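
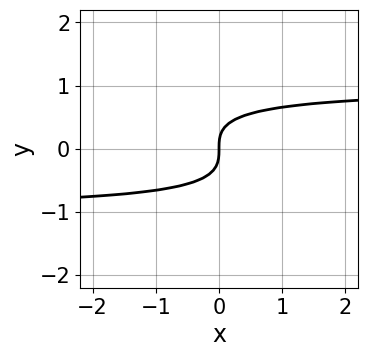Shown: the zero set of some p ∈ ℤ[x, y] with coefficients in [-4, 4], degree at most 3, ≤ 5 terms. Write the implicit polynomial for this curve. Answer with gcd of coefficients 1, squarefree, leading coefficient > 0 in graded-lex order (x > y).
x*y^2 + 2*y^3 - x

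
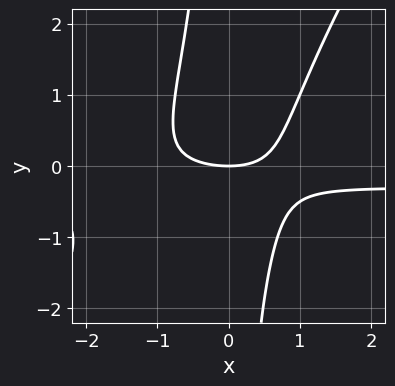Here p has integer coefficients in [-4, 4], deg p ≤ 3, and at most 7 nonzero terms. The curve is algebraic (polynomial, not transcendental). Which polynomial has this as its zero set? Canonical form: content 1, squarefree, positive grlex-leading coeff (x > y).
3*x^2*y - 2*x*y^2 + x^2 + x*y - 3*y

1. deg p = 3. No degree-2 curve has this shape.
2. Reading off the gridlines: it crosses the x-axis at the gridline x = 0; it crosses the y-axis at the gridline y = 0.
3. Fitting integer coefficients to these (and the overall shape) gives p.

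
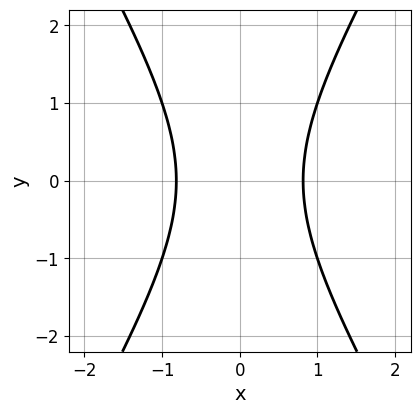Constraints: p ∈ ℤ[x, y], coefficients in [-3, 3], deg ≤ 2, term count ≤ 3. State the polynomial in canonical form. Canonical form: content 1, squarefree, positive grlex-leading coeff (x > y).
3*x^2 - y^2 - 2

deg p = 2. A generic line meets the curve in up to 2 points.
Symmetries: the x ↦ −x reflection is a symmetry, so x appears only in even powers; mirror symmetry y ↦ −y ⇒ only even powers of y.
From the axis intercepts and sections: no y-intercept at any integer in the box.
Assembling these constraints gives the stated polynomial.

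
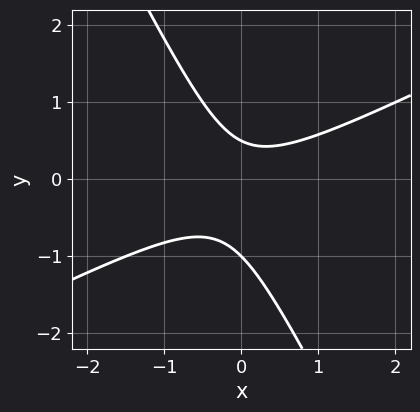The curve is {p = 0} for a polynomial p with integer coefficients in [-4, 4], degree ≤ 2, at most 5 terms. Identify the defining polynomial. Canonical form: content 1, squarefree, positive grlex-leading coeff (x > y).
2*x^2 - 3*x*y - 2*y^2 - y + 1

First, degree: no degree-1 curve has this shape, so deg p = 2.
Then, reading off the gridlines: no x-intercept at any integer in the box; one y-axis crossing is at y = -1.
Finally, fitting integer coefficients to these (and the overall shape) gives p.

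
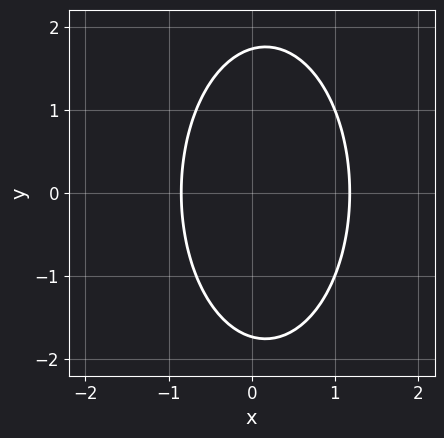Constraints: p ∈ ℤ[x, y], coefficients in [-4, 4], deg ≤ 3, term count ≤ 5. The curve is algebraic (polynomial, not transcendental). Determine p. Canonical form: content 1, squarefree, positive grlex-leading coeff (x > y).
First, the degree is 2 — a generic line meets the curve in up to 2 points.
Then, symmetries: the y ↦ −y reflection is a symmetry, so y appears only in even powers.
Finally, solving for integer coefficients yields p as stated.

3*x^2 + y^2 - x - 3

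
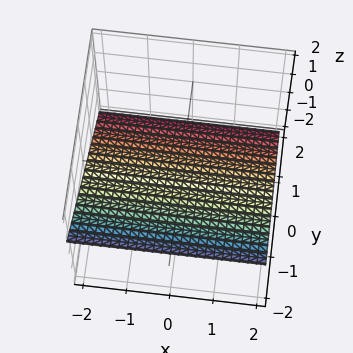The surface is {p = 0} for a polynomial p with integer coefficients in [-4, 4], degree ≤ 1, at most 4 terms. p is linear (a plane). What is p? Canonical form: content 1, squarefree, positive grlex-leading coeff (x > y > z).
First, the degree is 1 — the surface is flat (a plane).
Next, against the integer gridlines: no x-intercept at any integer in the box; it meets the y-axis at y = -1 (among the integer gridlines).
Finally, together with the visible shape, these determine p as stated.

2*y + 3*z + 2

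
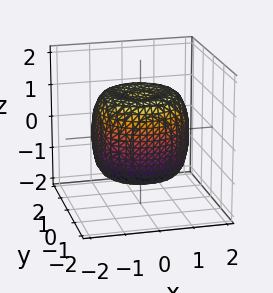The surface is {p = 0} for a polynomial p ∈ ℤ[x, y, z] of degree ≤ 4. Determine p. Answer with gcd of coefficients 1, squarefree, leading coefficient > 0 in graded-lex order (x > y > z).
Degree: the shape is more complex than any degree-3 surface, so deg p = 4.
Symmetries: the surface is invariant under rotation about z: p = q(x² + y², z).
Checking where it meets the axes: a circular section at z = -1 has radius between 1 and 2; the z-axis gridline crossings are at z ∈ {-1, 1}.
Together with the visible shape, these determine p as stated.

2*x^4 + 4*x^2*y^2 + 2*y^4 - 3*x^2 - 3*y^2 + 2*z^2 - 2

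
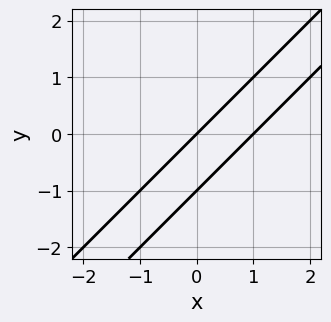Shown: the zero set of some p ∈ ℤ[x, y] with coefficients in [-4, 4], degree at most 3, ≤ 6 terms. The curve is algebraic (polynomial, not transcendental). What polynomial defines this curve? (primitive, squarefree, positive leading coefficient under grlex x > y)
(a) deg p = 2.
(b) Observable constraints: the y-axis gridline crossings are at y ∈ {-1, 0}; the x-axis gridline crossings are at x ∈ {0, 1}.
(c) Together with the visible shape, these determine p as stated.

x^2 - 2*x*y + y^2 - x + y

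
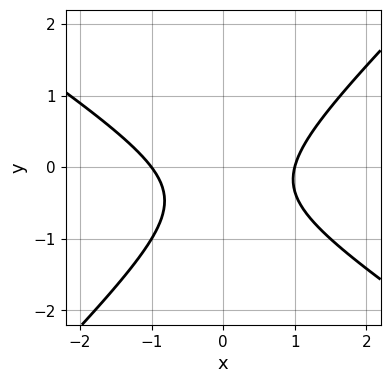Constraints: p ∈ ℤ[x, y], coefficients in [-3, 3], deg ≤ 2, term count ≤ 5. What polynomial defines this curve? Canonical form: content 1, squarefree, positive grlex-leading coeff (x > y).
2*x^2 + x*y - 3*y^2 - 2*y - 2

1. deg p = 2. A generic line meets the curve in up to 2 points.
2. Observable constraints: no y-intercept at any integer in the box; among the integer gridlines, it crosses the x-axis at x ∈ {-1, 1}.
3. Together with the visible shape, these determine p as stated.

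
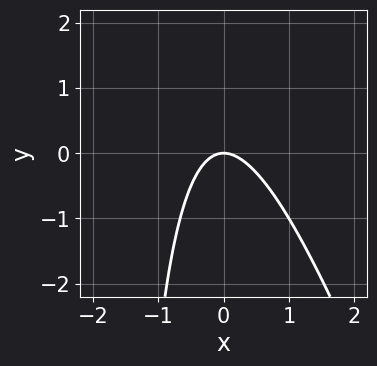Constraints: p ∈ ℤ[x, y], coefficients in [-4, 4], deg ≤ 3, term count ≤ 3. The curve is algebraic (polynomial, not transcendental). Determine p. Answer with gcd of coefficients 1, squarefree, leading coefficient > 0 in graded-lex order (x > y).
First, degree: a generic line meets the curve in up to 2 points, so deg p = 2.
Next, checking where it meets the axes: it meets the y-axis at y = 0 (among the integer gridlines); it crosses the x-axis at the gridline x = 0.
Finally, fitting integer coefficients to these (and the overall shape) gives p.

3*x^2 + x*y + 2*y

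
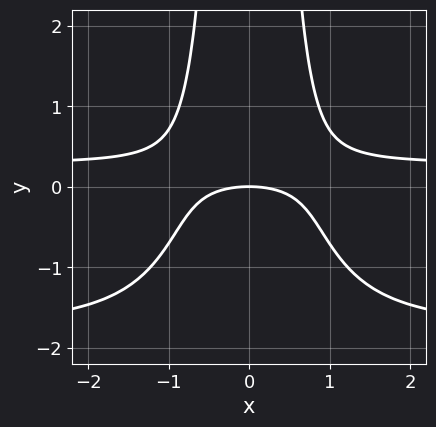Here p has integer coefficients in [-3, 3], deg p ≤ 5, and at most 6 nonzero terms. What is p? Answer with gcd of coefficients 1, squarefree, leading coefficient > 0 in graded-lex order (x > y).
2*x^2*y^2 + 3*x^2*y - x^2 - 3*y

The degree is 4 — a generic line meets the curve in up to 4 points.
Symmetries: the x ↦ −x reflection is a symmetry, so x appears only in even powers.
Reading off the gridlines: it meets the x-axis at x = 0 (among the integer gridlines); one y-axis crossing is at y = 0.
Fitting integer coefficients to these (and the overall shape) gives p.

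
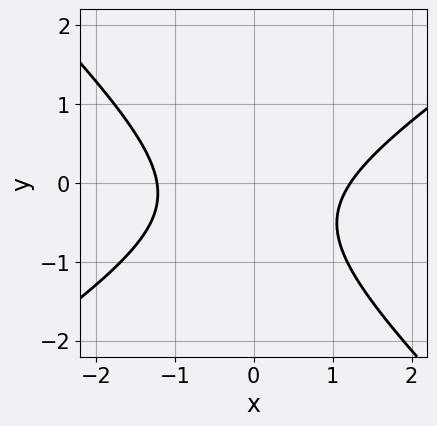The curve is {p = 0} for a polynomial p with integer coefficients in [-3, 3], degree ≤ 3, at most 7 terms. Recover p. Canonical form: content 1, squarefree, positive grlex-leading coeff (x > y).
First, degree: the shape is more complex than any degree-1 curve, so deg p = 2.
Next, reading off the gridlines: it misses every integer gridline on the y-axis.
Finally, fitting integer coefficients to these (and the overall shape) gives p.

2*x^2 - x*y - 3*y^2 - 2*y - 3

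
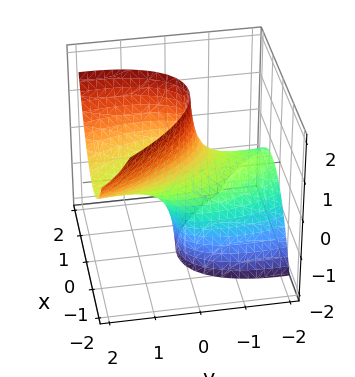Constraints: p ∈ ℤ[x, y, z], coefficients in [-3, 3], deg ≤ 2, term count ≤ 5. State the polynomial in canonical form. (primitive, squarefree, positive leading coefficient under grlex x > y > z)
3*x^2 + 2*x*y + y^2 - 3*y*z - 1

(a) deg p = 2. A generic line meets the surface in up to 2 points.
(b) Checking where it meets the axes: the surface avoids every integer z-axis point in the box; among the integer gridlines, it crosses the y-axis at y ∈ {-1, 1}.
(c) Matching integer coefficients to the picture gives p.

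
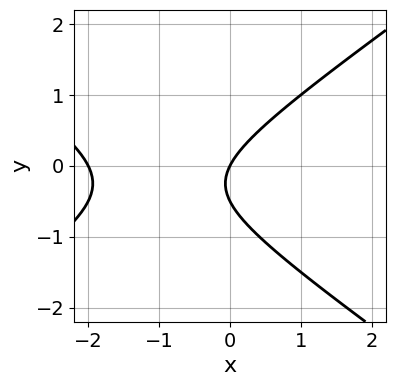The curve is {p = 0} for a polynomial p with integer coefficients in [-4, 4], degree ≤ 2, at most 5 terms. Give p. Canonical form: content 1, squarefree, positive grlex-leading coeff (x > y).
x^2 - 2*y^2 + 2*x - y

deg p = 2. A generic line meets the curve in up to 2 points.
Observable constraints: the x-axis gridline crossings are at x ∈ {-2, 0}; it crosses the y-axis at the gridline y = 0.
These observations pin down the coefficients.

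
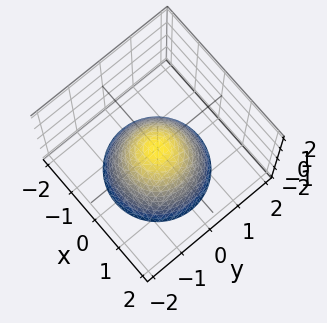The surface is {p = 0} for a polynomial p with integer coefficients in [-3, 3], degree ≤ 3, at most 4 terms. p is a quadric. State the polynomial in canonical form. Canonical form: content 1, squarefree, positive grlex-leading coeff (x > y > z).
(a) Degree: a paraboloid; a quadric, so deg p = 2.
(b) By symmetry, the surface is invariant under rotation about z: p = q(x² + y², z).
(c) From the visible intercepts: it meets the x-axis at x = 0 (among the integer gridlines); it crosses the y-axis at the gridline y = 0; a circular section at z = -1 has radius exactly 1; it meets the z-axis at z = 0 (among the integer gridlines).
(d) Fitting integer coefficients to these (and the overall shape) gives p.

x^2 + y^2 + z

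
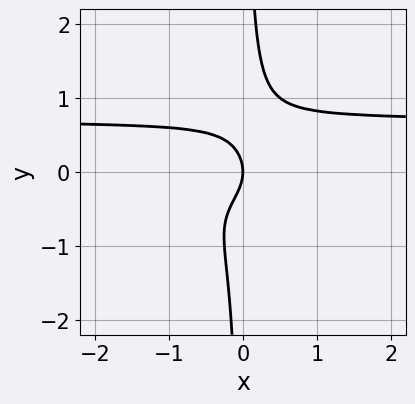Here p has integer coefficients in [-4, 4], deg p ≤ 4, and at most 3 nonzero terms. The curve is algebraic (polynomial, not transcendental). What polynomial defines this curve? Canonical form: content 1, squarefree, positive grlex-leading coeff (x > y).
3*x*y^3 - y^2 - x

Degree: the shape is more complex than any degree-3 curve, so deg p = 4.
From the axis intercepts and sections: it meets the x-axis at x = 0 (among the integer gridlines); it meets the y-axis at y = 0 (among the integer gridlines).
Matching integer coefficients to the picture gives p.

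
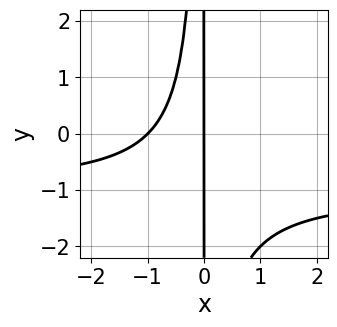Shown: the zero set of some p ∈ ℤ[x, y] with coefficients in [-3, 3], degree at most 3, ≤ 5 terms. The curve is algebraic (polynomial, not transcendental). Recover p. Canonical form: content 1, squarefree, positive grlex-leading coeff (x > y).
Degree: a generic line meets the curve in up to 3 points, so deg p = 3.
Against the integer gridlines: every point of the y-axis in the box is on the curve; among the integer gridlines, it crosses the x-axis at x ∈ {-1, 0}.
Matching integer coefficients to the picture gives p.

x^2*y + x^2 + x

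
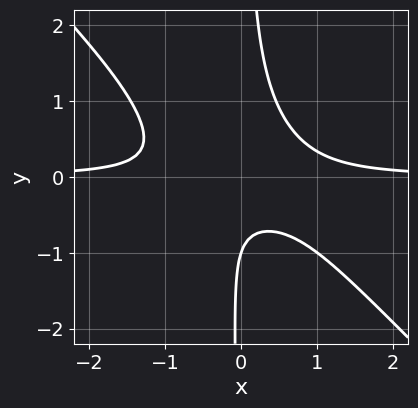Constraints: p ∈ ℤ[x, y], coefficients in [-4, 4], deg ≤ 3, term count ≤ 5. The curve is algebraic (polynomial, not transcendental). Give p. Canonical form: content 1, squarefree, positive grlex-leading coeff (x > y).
The degree is 3 — a generic line meets the curve in up to 3 points.
From the visible intercepts: the curve avoids every integer x-axis point in the box; it crosses the y-axis at the gridline y = -1.
The integer polynomial consistent with all of this is the stated p.

3*x^2*y + 3*x*y^2 - y - 1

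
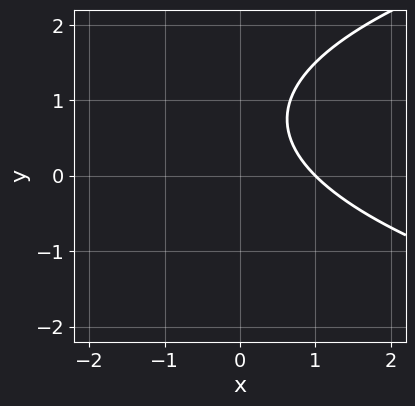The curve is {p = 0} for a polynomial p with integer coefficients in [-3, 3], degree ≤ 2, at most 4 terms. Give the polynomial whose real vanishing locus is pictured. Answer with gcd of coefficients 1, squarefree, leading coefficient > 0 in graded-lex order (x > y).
2*y^2 - 3*x - 3*y + 3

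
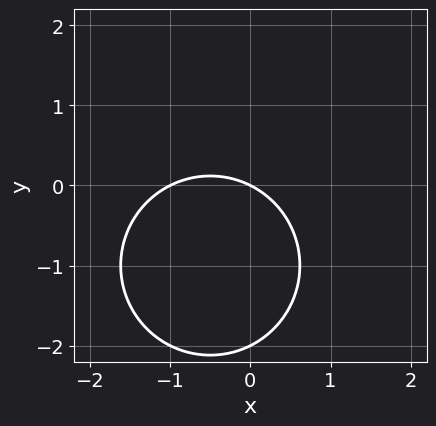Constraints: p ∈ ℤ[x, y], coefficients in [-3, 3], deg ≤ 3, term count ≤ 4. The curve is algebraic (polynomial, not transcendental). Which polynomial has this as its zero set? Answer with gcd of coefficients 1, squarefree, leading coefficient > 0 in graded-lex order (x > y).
x^2 + y^2 + x + 2*y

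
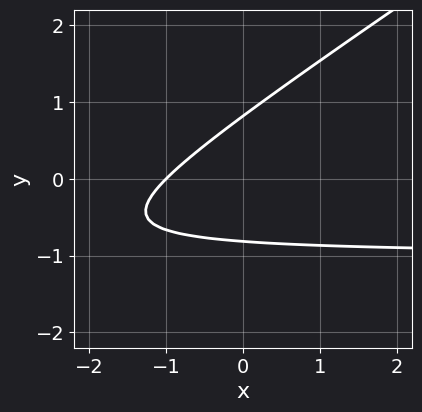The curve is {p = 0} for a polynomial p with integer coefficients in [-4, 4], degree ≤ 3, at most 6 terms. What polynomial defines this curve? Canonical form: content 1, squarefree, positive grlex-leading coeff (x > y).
2*x*y - 3*y^2 + 2*x + 2

First, degree: a generic line meets the curve in up to 2 points, so deg p = 2.
Next, against the integer gridlines: it crosses the x-axis at the gridline x = -1.
Finally, fitting integer coefficients to these (and the overall shape) gives p.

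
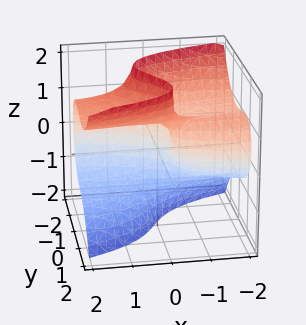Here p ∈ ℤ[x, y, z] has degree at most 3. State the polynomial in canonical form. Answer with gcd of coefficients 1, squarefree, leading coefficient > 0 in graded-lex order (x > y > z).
deg p = 3.
From the visible intercepts: it misses every integer gridline on the z-axis.
Fitting integer coefficients to these (and the overall shape) gives p.

3*x*z^2 - 3*y^3 + 3*y*z - 3*x - 1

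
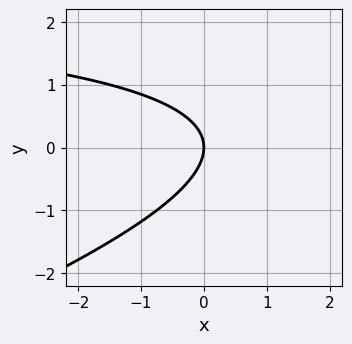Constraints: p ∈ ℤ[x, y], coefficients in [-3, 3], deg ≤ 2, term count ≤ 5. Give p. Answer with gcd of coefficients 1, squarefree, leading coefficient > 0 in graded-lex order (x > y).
x*y - 3*y^2 - 3*x

1. deg p = 2. The shape is more complex than any degree-1 curve.
2. Reading off the gridlines: it crosses the x-axis at the gridline x = 0; it crosses the y-axis at the gridline y = 0.
3. Together with the visible shape, these determine p as stated.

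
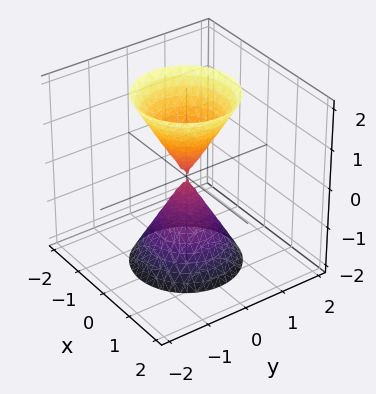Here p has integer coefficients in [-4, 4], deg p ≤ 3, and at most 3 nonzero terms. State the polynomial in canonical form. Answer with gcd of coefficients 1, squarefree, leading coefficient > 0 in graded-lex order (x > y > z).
3*x^2 + 3*y^2 - z^2

The picture has 2 separate pieces. Treating them together as one polynomial.
deg p = 2. Two nappes meeting at a single point; a quadric.
Symmetry: the z-axis is an axis of rotation, so x and y enter only as x² + y²; the z ↦ −z reflection is a symmetry, so z appears only in even powers.
Against the integer gridlines: it meets the x-axis at x = 0 (among the integer gridlines); a circular section at z = 1 has radius between 0 and 1; it meets the z-axis at z = 0 (among the integer gridlines).
Fitting integer coefficients to these (and the overall shape) gives p.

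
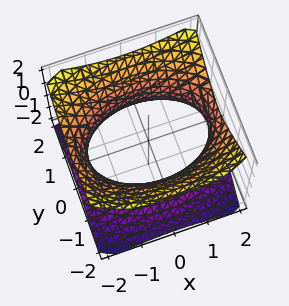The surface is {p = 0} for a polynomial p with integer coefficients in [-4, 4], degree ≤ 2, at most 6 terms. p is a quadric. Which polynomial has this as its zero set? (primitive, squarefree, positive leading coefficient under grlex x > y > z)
First, the degree is 2 — one connected sheet with a waist; a quadric.
Then, symmetries: mirror symmetry x ↦ −x ⇒ only even powers of x; the z ↦ −z reflection is a symmetry, so z appears only in even powers; mirror symmetry y ↦ −y ⇒ only even powers of y.
Next, reading off the gridlines: the surface avoids every integer z-axis point in the box.
Finally, solving for integer coefficients yields p as stated.

x^2 + 2*y^2 - 2*z^2 - 3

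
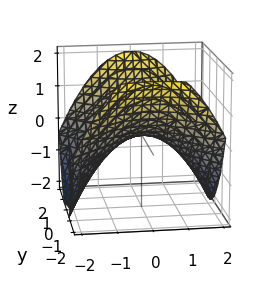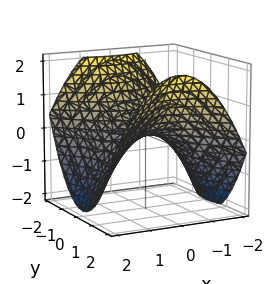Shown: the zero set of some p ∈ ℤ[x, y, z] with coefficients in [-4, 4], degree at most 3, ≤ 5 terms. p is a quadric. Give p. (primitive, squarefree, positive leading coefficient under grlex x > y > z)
x^2 - y^2 + 2*z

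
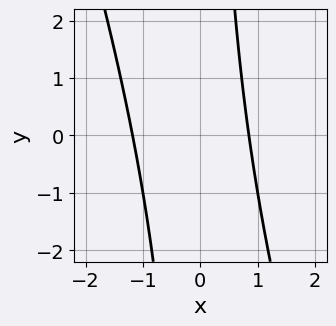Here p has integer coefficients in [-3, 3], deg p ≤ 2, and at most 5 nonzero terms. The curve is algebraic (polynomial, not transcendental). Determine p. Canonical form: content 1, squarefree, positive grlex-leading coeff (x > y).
3*x^2 + x*y + x - 3

The degree is 2 — the shape is more complex than any degree-1 curve.
From the axis intercepts and sections: it misses every integer gridline on the y-axis.
Assembling these constraints gives the stated polynomial.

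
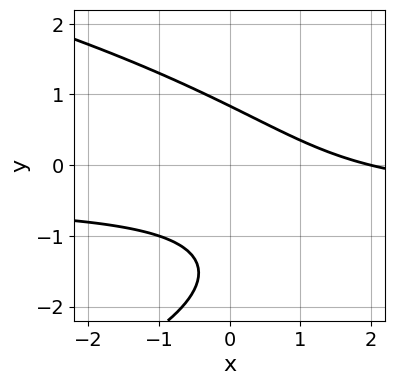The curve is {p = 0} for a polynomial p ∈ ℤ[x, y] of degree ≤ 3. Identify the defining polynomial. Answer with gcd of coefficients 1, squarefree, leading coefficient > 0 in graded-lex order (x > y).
y^3 + 2*x*y + 2*y^2 + x - 2

1. Degree: the shape is more complex than any degree-2 curve, so deg p = 3.
2. Checking where it meets the axes: one x-axis crossing is at x = 2.
3. Solving for integer coefficients yields p as stated.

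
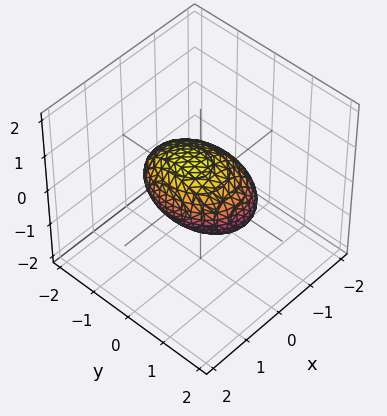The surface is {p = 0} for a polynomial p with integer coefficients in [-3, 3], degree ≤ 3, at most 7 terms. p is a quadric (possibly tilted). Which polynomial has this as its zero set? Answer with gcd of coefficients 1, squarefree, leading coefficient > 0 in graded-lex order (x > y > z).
3*x^2 - 2*x*z + 2*y^2 + 3*z^2 - 3

Degree: no degree-1 surface has this shape, so deg p = 2.
Checking where it meets the axes: the x-axis gridline crossings are at x ∈ {-1, 1}; the z-axis gridline crossings are at z ∈ {-1, 1}.
Assembling these constraints gives the stated polynomial.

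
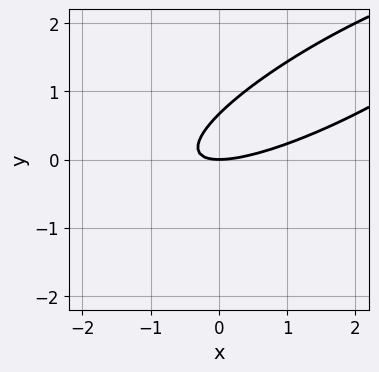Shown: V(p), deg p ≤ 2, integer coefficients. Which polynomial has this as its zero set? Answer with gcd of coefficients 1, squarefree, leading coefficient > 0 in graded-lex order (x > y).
(a) Degree: the shape is more complex than any degree-1 curve, so deg p = 2.
(b) Observable constraints: one y-axis crossing is at y = 0; one x-axis crossing is at x = 0.
(c) Assembling these constraints gives the stated polynomial.

x^2 - 3*x*y + 3*y^2 - 2*y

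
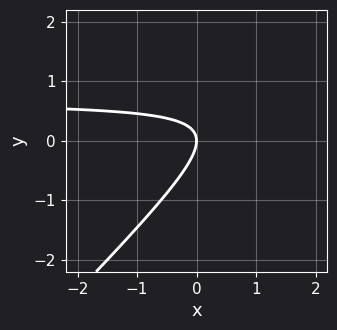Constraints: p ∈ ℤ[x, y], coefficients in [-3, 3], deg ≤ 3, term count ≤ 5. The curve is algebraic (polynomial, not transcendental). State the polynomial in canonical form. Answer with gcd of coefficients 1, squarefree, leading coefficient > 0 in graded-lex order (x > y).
3*x*y - 3*y^2 - 2*x

First, the degree is 2 — no degree-1 curve has this shape.
Then, observable constraints: it meets the y-axis at y = 0 (among the integer gridlines); it meets the x-axis at x = 0 (among the integer gridlines).
Finally, these observations pin down the coefficients.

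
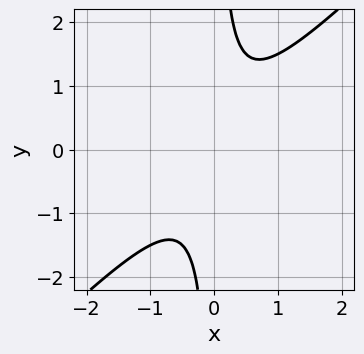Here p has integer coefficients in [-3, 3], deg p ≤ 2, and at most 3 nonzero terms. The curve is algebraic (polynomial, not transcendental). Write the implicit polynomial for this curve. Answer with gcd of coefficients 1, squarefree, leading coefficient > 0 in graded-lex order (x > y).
2*x^2 - 2*x*y + 1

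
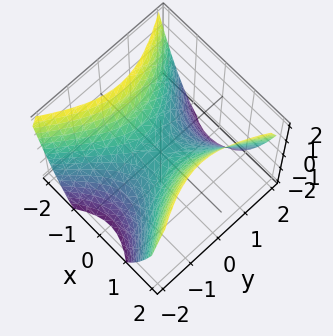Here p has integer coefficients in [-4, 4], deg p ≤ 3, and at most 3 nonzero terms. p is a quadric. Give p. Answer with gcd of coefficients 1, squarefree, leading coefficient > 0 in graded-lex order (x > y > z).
3*x^2 - 2*y^2 - 3*z

The degree is 2 — a saddle surface; a quadric.
Symmetries: mirror symmetry y ↦ −y ⇒ only even powers of y; mirror symmetry x ↦ −x ⇒ only even powers of x.
Observable constraints: it crosses the x-axis at the gridline x = 0; one y-axis crossing is at y = 0; it crosses the z-axis at the gridline z = 0.
The integer polynomial consistent with all of this is the stated p.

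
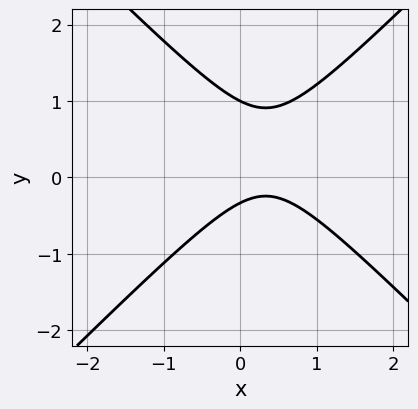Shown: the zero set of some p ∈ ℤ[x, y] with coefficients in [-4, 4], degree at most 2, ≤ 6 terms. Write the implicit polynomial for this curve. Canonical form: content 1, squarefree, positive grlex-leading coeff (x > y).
3*x^2 - 3*y^2 - 2*x + 2*y + 1

(a) The degree is 2 — no degree-1 curve has this shape.
(b) Observable constraints: it meets the y-axis at y = 1 (among the integer gridlines); the curve avoids every integer x-axis point in the box.
(c) Fitting integer coefficients to these (and the overall shape) gives p.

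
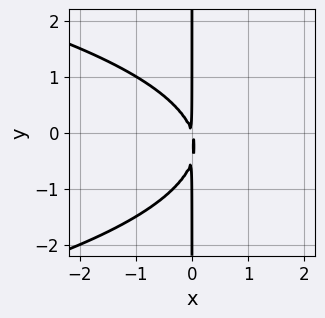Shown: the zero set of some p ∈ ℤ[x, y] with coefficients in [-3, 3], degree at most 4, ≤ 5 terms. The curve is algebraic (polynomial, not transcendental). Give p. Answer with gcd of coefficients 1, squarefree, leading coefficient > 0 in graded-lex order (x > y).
1. The degree is 3 — the shape is more complex than any degree-2 curve.
2. Observable constraints: the visible y-axis segment lies entirely on the curve.
3. Matching integer coefficients to the picture gives p.

2*x*y^2 + 3*x^2 + x*y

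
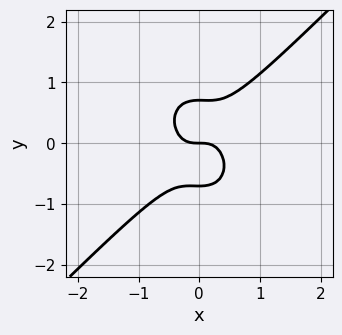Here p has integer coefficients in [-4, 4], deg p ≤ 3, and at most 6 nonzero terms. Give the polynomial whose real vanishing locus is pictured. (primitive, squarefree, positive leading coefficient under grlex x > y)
(a) The degree is 3 — a generic line meets the curve in up to 3 points.
(b) Observable constraints: one x-axis crossing is at x = 0; it crosses the y-axis at the gridline y = 0.
(c) Together with the visible shape, these determine p as stated.

3*x^3 - x^2*y - 2*y^3 + y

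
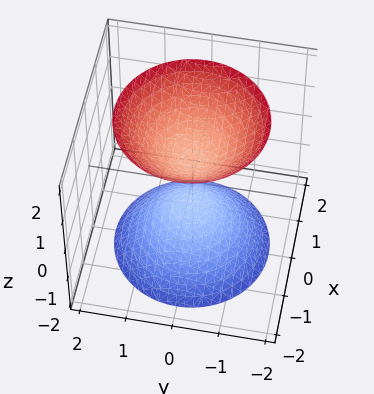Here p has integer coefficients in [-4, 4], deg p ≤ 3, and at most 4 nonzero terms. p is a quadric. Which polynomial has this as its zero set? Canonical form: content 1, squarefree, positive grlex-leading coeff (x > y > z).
1. The picture has 2 separate pieces. Treating them together as one polynomial.
2. deg p = 2. Two separate bowl-shaped sheets opening away from each other; a quadric.
3. Symmetries: every cross-section ⟂ z is a circle, so x, y appear only via x² + y²; it's symmetric under z → −z, forcing even powers of z.
4. From the axis intercepts and sections: the surface avoids every integer y-axis point in the box; no x-intercept at any integer in the box.
5. Matching integer coefficients to the picture gives p.

3*x^2 + 3*y^2 - 2*z^2 + 1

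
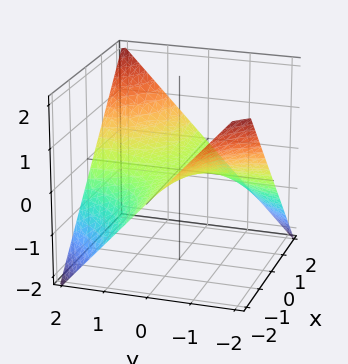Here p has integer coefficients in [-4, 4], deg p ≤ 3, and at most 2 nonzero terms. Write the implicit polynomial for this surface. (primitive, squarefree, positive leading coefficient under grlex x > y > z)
x*y - 2*z

(a) Degree: a saddle surface; a quadric, so deg p = 2.
(b) From the visible intercepts: the visible y-axis segment lies entirely on the surface; every point of the x-axis in the box is on the surface; one z-axis crossing is at z = 0.
(c) These observations pin down the coefficients.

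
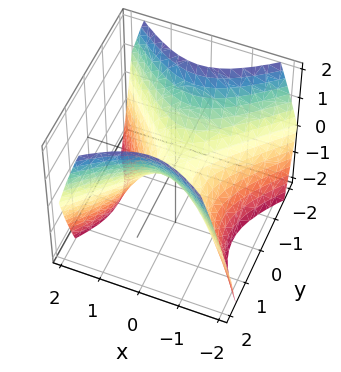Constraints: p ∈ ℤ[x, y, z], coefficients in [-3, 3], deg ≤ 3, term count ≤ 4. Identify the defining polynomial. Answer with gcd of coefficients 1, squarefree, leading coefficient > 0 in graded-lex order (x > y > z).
x^2 - y^2 + z

First, degree: a hyperbolic paraboloid; a quadric, so deg p = 2.
Then, symmetries: it's symmetric under x → −x, forcing even powers of x; it's symmetric under y → −y, forcing even powers of y.
Next, reading off the gridlines: one y-axis crossing is at y = 0; it meets the z-axis at z = 0 (among the integer gridlines).
Finally, putting this together gives p.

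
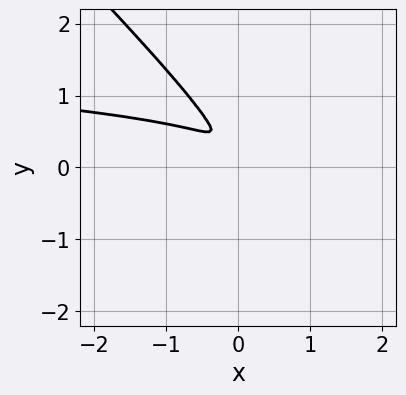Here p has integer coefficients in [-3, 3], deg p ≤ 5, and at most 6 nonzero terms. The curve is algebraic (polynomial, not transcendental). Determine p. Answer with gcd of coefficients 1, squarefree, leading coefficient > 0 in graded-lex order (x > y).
The degree is 4 — a generic line meets the curve in up to 4 points.
Putting this together gives p.

3*x*y^3 + 3*y^4 + 2*x*y^2 + x^2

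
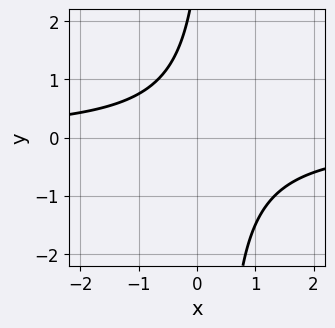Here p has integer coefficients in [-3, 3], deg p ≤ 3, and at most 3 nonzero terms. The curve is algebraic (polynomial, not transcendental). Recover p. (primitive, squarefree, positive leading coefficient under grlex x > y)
3*x*y - y + 3

The degree is 2 — no degree-1 curve has this shape.
Reading off the gridlines: no y-intercept at any integer in the box; it misses every integer gridline on the x-axis.
Assembling these constraints gives the stated polynomial.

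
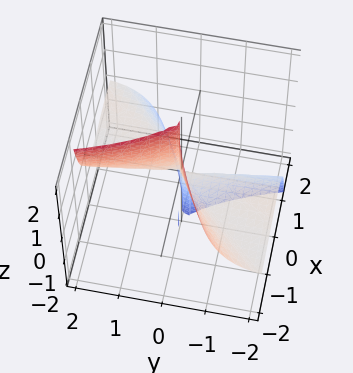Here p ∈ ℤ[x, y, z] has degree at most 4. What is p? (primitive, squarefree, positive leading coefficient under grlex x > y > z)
2*x^3 - 3*x^2*y + x*y^2 + 2*x*y*z + 3*y^2*z

First, deg p = 3. A generic line meets the surface in up to 3 points.
Then, observable constraints: the visible z-axis segment lies entirely on the surface; every point of the y-axis in the box is on the surface; one x-axis crossing is at x = 0.
Finally, together with the visible shape, these determine p as stated.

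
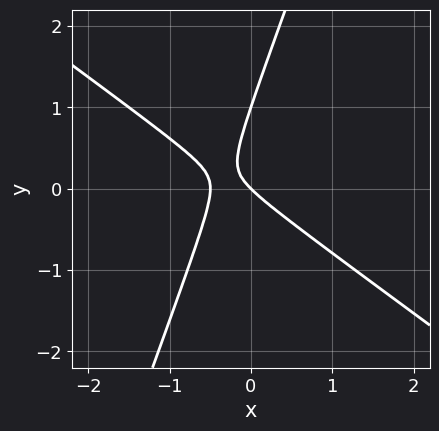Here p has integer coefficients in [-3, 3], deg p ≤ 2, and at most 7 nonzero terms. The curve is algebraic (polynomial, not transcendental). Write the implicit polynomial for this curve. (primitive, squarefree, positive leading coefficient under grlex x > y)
2*x^2 + 2*x*y - y^2 + x + y

1. The degree is 2 — the shape is more complex than any degree-1 curve.
2. From the visible intercepts: it meets the x-axis at x = 0 (among the integer gridlines); the y-axis gridline crossings are at y ∈ {0, 1}.
3. Matching integer coefficients to the picture gives p.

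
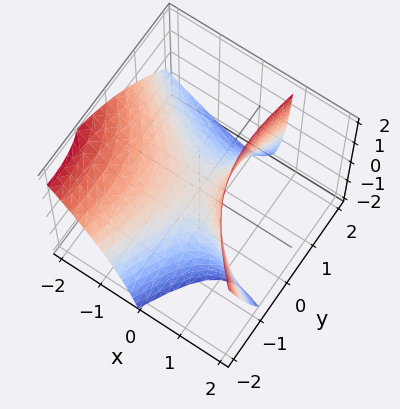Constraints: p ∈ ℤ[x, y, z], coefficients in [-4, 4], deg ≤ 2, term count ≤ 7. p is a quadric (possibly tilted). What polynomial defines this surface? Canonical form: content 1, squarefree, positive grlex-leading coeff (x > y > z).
1. deg p = 2.
2. Observable constraints: one y-axis crossing is at y = 0; it crosses the z-axis at the gridline z = 0; one x-axis crossing is at x = 0.
3. Matching integer coefficients to the picture gives p.

2*x^2 + 2*x*y + 2*x*z - y^2 - 2*z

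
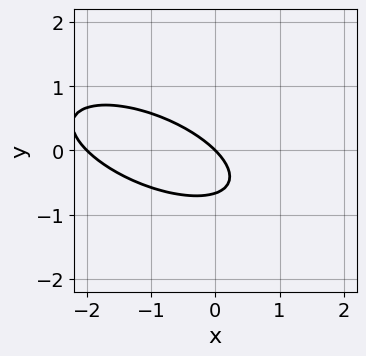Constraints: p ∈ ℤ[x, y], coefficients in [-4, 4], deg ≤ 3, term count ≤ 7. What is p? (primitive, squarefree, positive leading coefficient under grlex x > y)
x^2 + 2*x*y + 3*y^2 + 2*x + 2*y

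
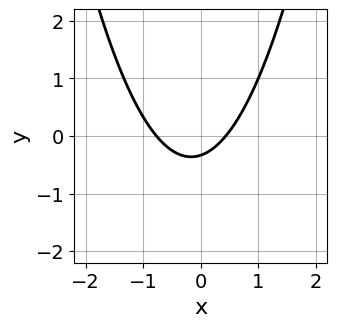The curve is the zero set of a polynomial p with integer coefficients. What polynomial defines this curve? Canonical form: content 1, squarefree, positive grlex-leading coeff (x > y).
(a) deg p = 2.
(b) Solving for integer coefficients yields p as stated.

3*x^2 + x - 3*y - 1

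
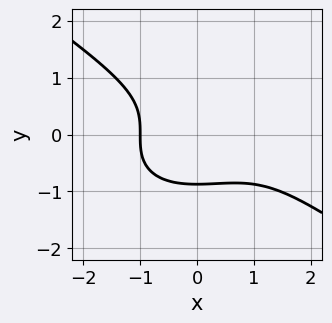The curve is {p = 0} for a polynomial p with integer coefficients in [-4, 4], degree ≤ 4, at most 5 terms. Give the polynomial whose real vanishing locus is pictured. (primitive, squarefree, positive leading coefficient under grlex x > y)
x^3 + 3*y^3 - x^2 + 2

deg p = 3. A generic line meets the curve in up to 3 points.
Checking where it meets the axes: it crosses the x-axis at the gridline x = -1.
Together with the visible shape, these determine p as stated.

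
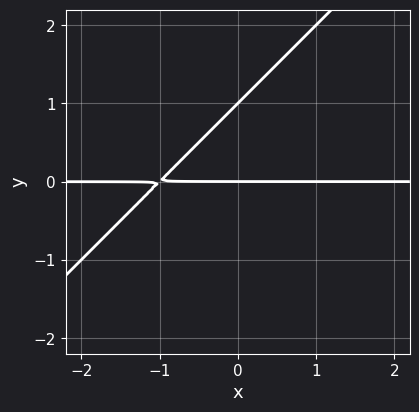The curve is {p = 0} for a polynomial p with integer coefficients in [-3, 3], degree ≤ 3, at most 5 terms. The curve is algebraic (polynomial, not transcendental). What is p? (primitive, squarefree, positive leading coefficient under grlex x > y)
1. The degree is 2 — no degree-1 curve has this shape.
2. From the axis intercepts and sections: the visible x-axis segment lies entirely on the curve; the y-axis gridline crossings are at y ∈ {0, 1}.
3. Solving for integer coefficients yields p as stated.

x*y - y^2 + y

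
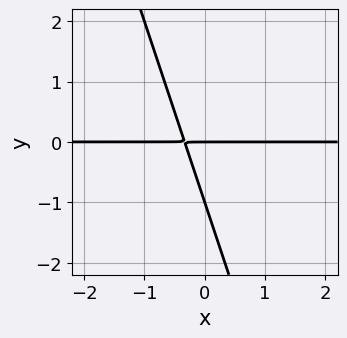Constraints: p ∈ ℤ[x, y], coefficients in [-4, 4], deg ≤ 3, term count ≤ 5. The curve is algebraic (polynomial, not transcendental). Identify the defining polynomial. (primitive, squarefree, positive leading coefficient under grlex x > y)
The degree is 2 — no degree-1 curve has this shape.
Checking where it meets the axes: every point of the x-axis in the box is on the curve; among the integer gridlines, it crosses the y-axis at y ∈ {-1, 0}.
These observations pin down the coefficients.

3*x*y + y^2 + y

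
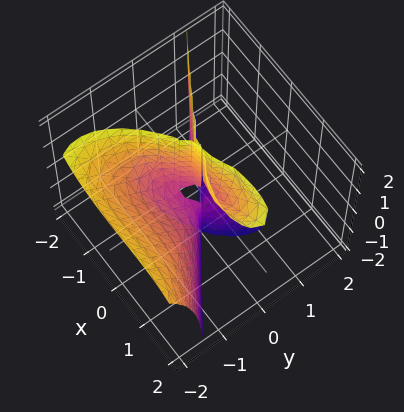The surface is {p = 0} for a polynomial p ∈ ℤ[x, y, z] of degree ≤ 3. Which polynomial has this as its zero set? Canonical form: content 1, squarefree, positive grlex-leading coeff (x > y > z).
x^3 - x^2*z + 3*y^3 + 3*y^2*z + 2*y^2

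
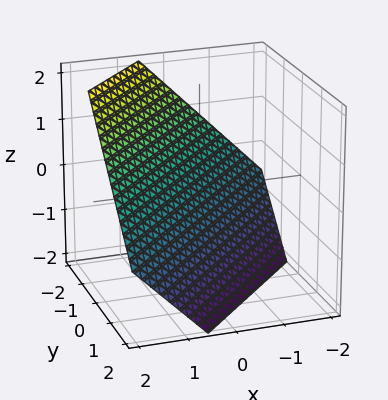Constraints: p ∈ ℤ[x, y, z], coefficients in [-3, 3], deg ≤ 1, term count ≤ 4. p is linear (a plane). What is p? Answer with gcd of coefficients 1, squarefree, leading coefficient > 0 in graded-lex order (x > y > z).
(a) deg p = 1. The surface is flat (a plane).
(b) Matching integer coefficients to the picture gives p.

3*x - 3*y - 3*z - 2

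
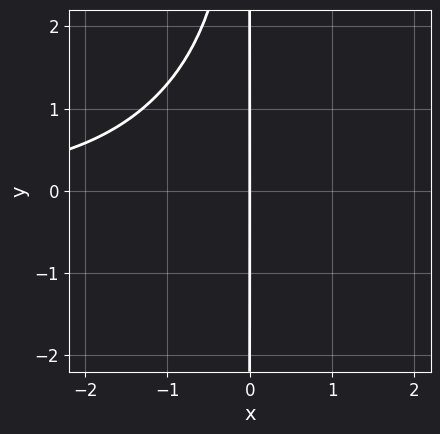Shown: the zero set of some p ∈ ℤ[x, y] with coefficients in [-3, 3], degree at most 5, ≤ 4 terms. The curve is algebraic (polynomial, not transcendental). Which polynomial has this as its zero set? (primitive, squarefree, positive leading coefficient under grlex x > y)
(a) deg p = 4. A generic line meets the curve in up to 4 points.
(b) Against the integer gridlines: the visible y-axis segment lies entirely on the curve; it crosses the x-axis at the gridline x = 0.
(c) These observations pin down the coefficients.

x^3*y - x^2*y^2 - 3*x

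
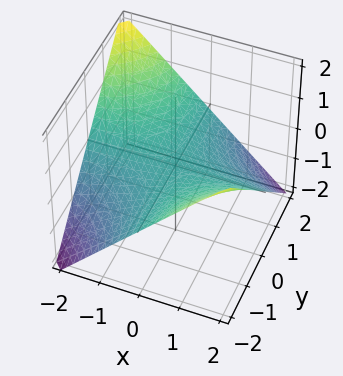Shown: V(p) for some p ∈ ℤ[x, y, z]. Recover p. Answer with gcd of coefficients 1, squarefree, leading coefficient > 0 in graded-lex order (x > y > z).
(a) The degree is 2 — a saddle surface; a quadric.
(b) From the visible intercepts: the visible x-axis segment lies entirely on the surface; one z-axis crossing is at z = 0; every point of the y-axis in the box is on the surface.
(c) These observations pin down the coefficients.

x*y + 2*z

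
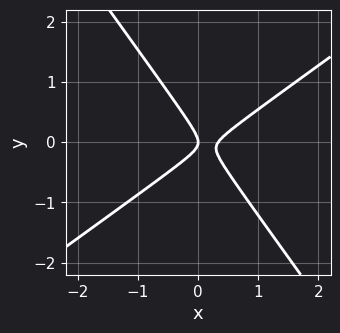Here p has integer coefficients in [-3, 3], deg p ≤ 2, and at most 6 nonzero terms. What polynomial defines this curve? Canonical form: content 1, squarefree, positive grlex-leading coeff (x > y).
3*x^2 - 2*x*y - 3*y^2 - x

(a) Degree: a generic line meets the curve in up to 2 points, so deg p = 2.
(b) Against the integer gridlines: it crosses the y-axis at the gridline y = 0; one x-axis crossing is at x = 0.
(c) The integer polynomial consistent with all of this is the stated p.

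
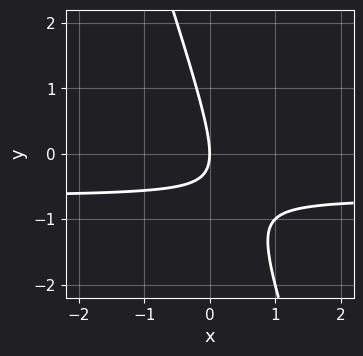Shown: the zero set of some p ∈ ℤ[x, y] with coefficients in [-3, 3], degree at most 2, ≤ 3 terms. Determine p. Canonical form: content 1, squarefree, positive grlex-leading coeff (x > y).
3*x*y + y^2 + 2*x

deg p = 2. A generic line meets the curve in up to 2 points.
Checking where it meets the axes: one y-axis crossing is at y = 0; one x-axis crossing is at x = 0.
Matching integer coefficients to the picture gives p.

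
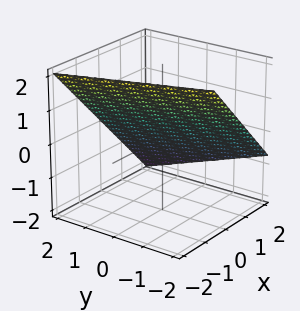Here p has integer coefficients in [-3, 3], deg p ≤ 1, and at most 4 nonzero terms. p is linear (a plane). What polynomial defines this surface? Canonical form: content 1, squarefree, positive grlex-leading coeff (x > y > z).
First, deg p = 1.
Next, against the integer gridlines: one y-axis crossing is at y = 2.
Finally, these observations pin down the coefficients.

3*x + y + 3*z - 2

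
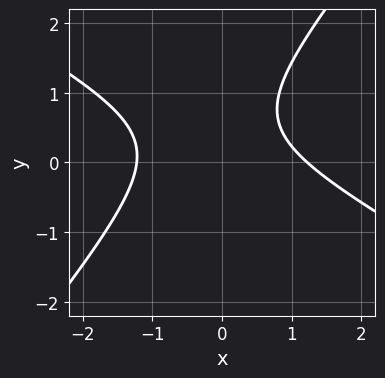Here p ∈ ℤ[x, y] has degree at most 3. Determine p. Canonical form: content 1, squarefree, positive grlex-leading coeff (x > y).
Degree: no degree-1 curve has this shape, so deg p = 2.
Against the integer gridlines: no y-intercept at any integer in the box.
Matching integer coefficients to the picture gives p.

2*x^2 + 2*x*y - 3*y^2 + 3*y - 3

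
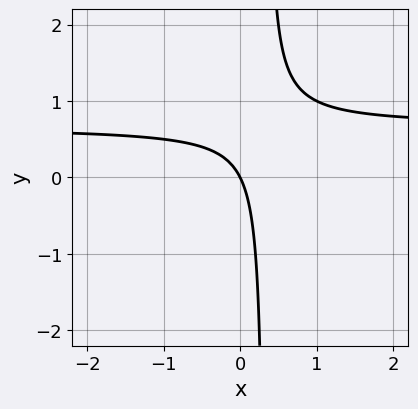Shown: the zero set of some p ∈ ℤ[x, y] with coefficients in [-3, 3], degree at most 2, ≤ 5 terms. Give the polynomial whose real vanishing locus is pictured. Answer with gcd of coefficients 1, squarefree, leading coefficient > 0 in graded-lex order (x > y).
3*x*y - 2*x - y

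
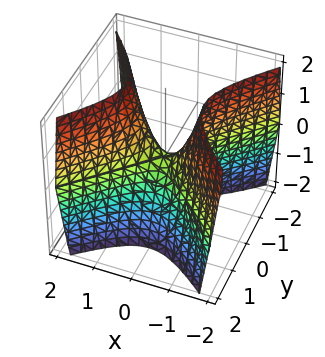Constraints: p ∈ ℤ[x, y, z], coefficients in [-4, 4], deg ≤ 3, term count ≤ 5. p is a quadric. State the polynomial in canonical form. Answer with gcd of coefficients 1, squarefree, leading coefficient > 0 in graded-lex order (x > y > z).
2*x^2 - 2*y^2 - z

First, the degree is 2 — a hyperbolic paraboloid; a quadric.
Next, symmetries: the x ↦ −x reflection is a symmetry, so x appears only in even powers; it's symmetric under y → −y, forcing even powers of y.
Next, reading off the gridlines: it crosses the x-axis at the gridline x = 0; one y-axis crossing is at y = 0; it crosses the z-axis at the gridline z = 0.
Finally, fitting integer coefficients to these (and the overall shape) gives p.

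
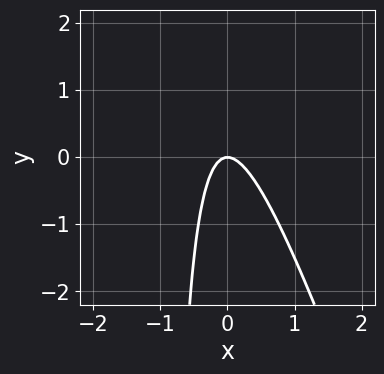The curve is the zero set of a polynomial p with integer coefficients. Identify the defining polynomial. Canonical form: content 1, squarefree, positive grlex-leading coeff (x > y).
3*x^2 + x*y + y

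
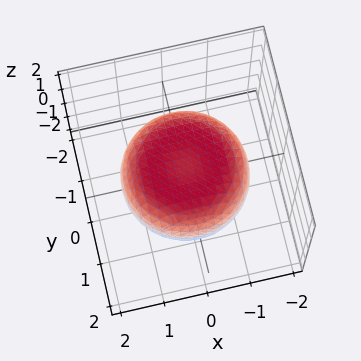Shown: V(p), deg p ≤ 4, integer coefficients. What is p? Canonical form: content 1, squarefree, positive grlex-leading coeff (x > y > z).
x^4 + 2*x^2*y^2 + y^4 - x^2 - y^2 + 3*z^2 - 2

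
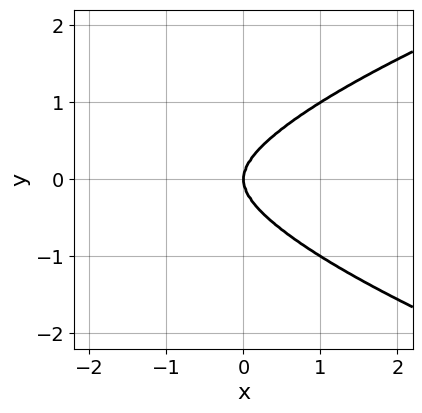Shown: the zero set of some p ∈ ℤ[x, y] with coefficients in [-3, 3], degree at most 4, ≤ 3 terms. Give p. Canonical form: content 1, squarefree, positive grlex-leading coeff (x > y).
3*y^4 - x^3 - 2*x*y^2

(a) deg p = 4. A generic line meets the curve in up to 4 points.
(b) Symmetries: mirror symmetry y ↦ −y ⇒ only even powers of y.
(c) From the axis intercepts and sections: it meets the x-axis at x = 0 (among the integer gridlines); it meets the y-axis at y = 0 (among the integer gridlines).
(d) Fitting integer coefficients to these (and the overall shape) gives p.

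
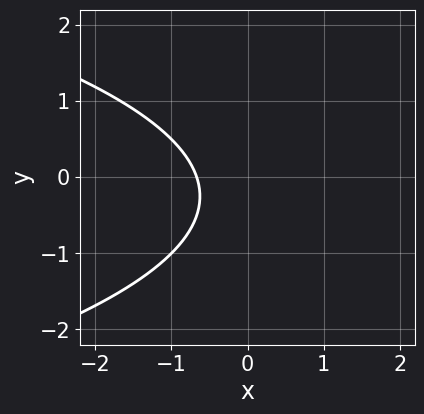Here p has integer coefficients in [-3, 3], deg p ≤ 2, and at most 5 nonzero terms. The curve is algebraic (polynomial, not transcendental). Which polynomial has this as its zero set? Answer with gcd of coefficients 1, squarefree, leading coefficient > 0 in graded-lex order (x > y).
2*y^2 + 3*x + y + 2

(a) The degree is 2 — the shape is more complex than any degree-1 curve.
(b) Checking where it meets the axes: no y-intercept at any integer in the box.
(c) Matching integer coefficients to the picture gives p.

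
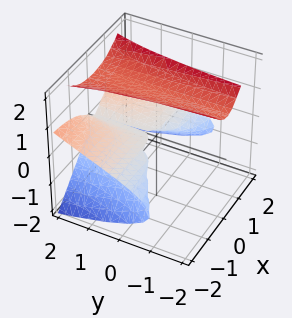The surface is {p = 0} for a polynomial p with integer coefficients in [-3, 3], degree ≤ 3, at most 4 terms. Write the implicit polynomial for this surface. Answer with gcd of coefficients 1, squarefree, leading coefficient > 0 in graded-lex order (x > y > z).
(a) The picture has 3 separate pieces.
(b) The degree is 3 — no degree-2 surface has this shape.
(c) Checking where it meets the axes: the visible x-axis segment lies entirely on the surface; every point of the y-axis in the box is on the surface.
(d) Assembling these constraints gives the stated polynomial.

x^2*y - 2*x^2*z + 2*z^3 - 3*z^2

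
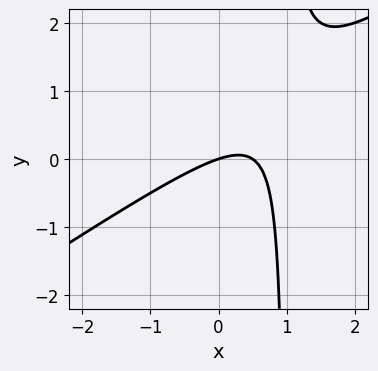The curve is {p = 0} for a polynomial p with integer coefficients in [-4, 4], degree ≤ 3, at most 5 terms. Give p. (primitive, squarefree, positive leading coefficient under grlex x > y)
2*x^2 - 3*x*y - x + 3*y

First, the degree is 2 — the shape is more complex than any degree-1 curve.
Then, reading off the gridlines: one x-axis crossing is at x = 0; it crosses the y-axis at the gridline y = 0.
Finally, the integer polynomial consistent with all of this is the stated p.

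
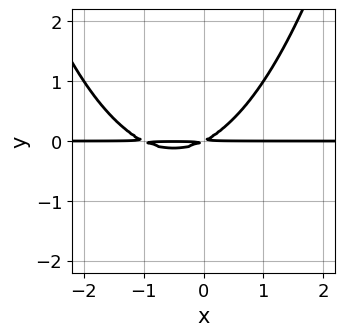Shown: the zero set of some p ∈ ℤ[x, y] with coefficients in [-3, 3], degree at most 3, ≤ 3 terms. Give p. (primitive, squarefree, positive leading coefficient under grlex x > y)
x^2*y + x*y - 2*y^2

1. The degree is 3 — a generic line meets the curve in up to 3 points.
2. Reading off the gridlines: the visible x-axis segment lies entirely on the curve.
3. These observations pin down the coefficients.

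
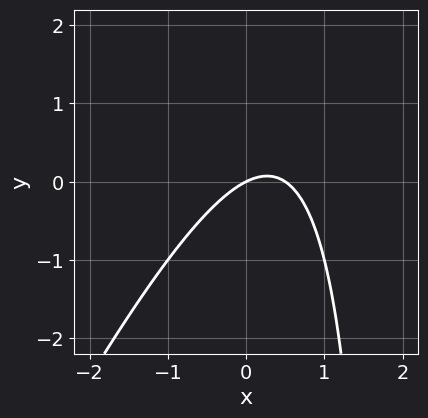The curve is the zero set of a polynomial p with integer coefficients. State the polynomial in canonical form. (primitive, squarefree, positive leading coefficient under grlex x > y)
(a) The degree is 2 — no degree-1 curve has this shape.
(b) From the axis intercepts and sections: it crosses the x-axis at the gridline x = 0; it meets the y-axis at y = 0 (among the integer gridlines).
(c) Together with the visible shape, these determine p as stated.

2*x^2 - x*y - x + 2*y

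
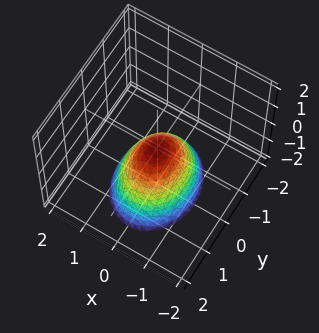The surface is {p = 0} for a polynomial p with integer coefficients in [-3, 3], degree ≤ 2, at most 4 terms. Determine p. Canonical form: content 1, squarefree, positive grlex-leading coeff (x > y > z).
3*x^2 + 2*y^2 + 2*z

Degree: a single bowl opening along one axis; a quadric, so deg p = 2.
Symmetries: mirror symmetry x ↦ −x ⇒ only even powers of x; it's symmetric under y → −y, forcing even powers of y.
From the axis intercepts and sections: one x-axis crossing is at x = 0; it meets the y-axis at y = 0 (among the integer gridlines); it crosses the z-axis at the gridline z = 0.
These observations pin down the coefficients.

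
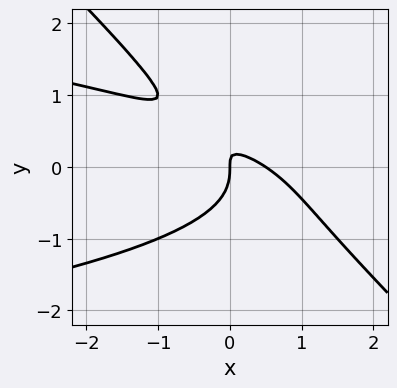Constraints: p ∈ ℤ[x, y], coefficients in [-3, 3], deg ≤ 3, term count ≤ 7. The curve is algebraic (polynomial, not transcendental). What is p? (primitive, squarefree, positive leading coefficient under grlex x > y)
First, the degree is 3 — no degree-2 curve has this shape.
Next, against the integer gridlines: it meets the y-axis at y = 0 (among the integer gridlines); it crosses the x-axis at the gridline x = 0.
Finally, solving for integer coefficients yields p as stated.

3*x*y^2 + 3*y^3 + 2*x^2 + 3*x*y - x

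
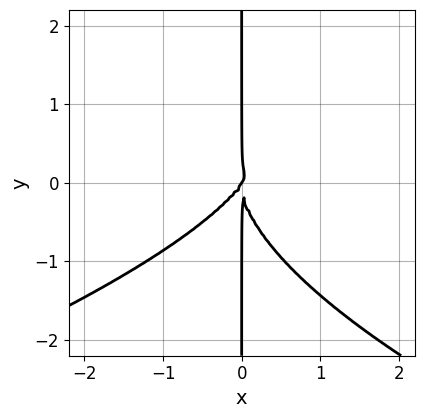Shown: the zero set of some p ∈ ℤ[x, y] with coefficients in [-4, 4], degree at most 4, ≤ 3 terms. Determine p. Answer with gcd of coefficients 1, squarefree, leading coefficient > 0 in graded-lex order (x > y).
First, the degree is 4 — a generic line meets the curve in up to 4 points.
Then, against the integer gridlines: it meets the x-axis at x = 0 (among the integer gridlines); the visible y-axis segment lies entirely on the curve.
Finally, fitting integer coefficients to these (and the overall shape) gives p.

2*x*y^3 + 3*x^3 - 2*x^2*y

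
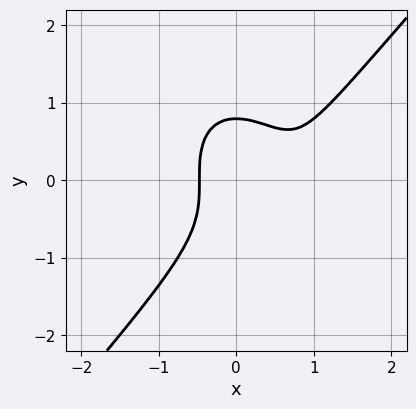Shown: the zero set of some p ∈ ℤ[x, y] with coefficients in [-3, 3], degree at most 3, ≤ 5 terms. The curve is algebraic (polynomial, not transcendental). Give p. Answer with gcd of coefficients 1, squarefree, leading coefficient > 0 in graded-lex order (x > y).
(a) deg p = 3. The shape is more complex than any degree-2 curve.
(b) Matching integer coefficients to the picture gives p.

3*x^3 - 2*y^3 - 3*x^2 + 1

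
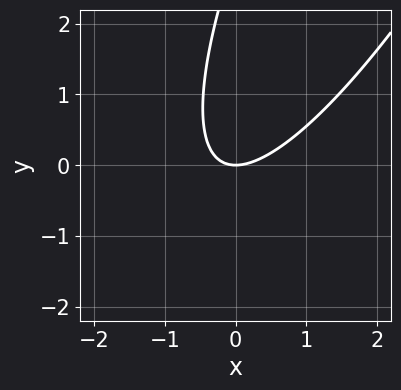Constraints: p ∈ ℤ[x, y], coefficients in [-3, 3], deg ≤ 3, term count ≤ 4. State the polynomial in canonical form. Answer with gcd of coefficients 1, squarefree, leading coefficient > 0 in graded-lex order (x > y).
First, the degree is 2 — the shape is more complex than any degree-1 curve.
Next, against the integer gridlines: it crosses the y-axis at the gridline y = 0; it crosses the x-axis at the gridline x = 0.
Finally, putting this together gives p.

3*x^2 - 3*x*y + y^2 - 3*y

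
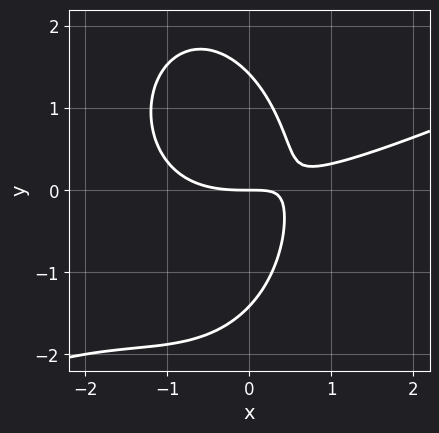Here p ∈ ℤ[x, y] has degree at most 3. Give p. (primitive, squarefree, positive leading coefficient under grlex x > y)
x^3 - 2*x^2*y - y^3 - 3*x*y + 2*y

First, the degree is 3 — the shape is more complex than any degree-2 curve.
Then, checking where it meets the axes: one y-axis crossing is at y = 0; one x-axis crossing is at x = 0.
Finally, assembling these constraints gives the stated polynomial.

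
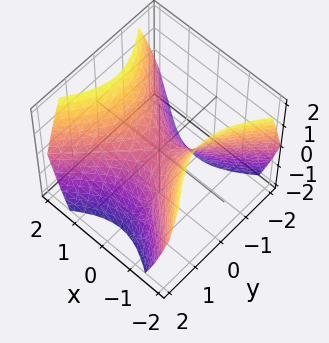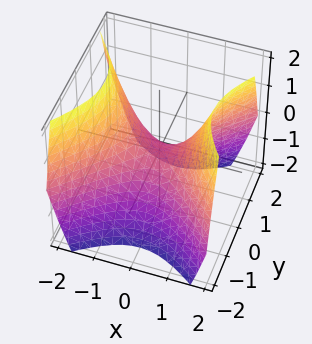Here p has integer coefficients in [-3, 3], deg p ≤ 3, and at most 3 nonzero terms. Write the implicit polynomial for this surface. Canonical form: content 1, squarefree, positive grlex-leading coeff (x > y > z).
x^2 - y^2 - z

First, the degree is 2 — a hyperbolic paraboloid; a quadric.
Next, symmetries: it's symmetric under x → −x, forcing even powers of x; mirror symmetry y ↦ −y ⇒ only even powers of y.
Then, checking where it meets the axes: it meets the y-axis at y = 0 (among the integer gridlines); it crosses the z-axis at the gridline z = 0; it crosses the x-axis at the gridline x = 0.
Finally, together with the visible shape, these determine p as stated.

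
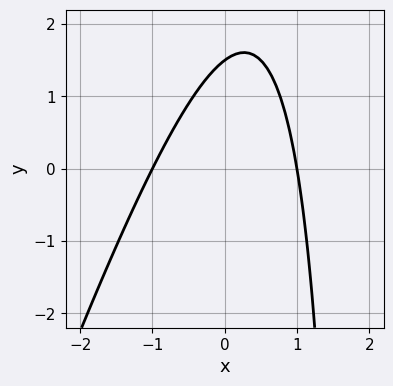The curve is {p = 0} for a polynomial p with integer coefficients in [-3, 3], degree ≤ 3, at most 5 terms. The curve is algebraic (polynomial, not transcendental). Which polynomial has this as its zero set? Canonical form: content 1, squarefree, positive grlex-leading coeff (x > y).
deg p = 2.
From the axis intercepts and sections: among the integer gridlines, it crosses the x-axis at x ∈ {-1, 1}.
Matching integer coefficients to the picture gives p.

3*x^2 - x*y + 2*y - 3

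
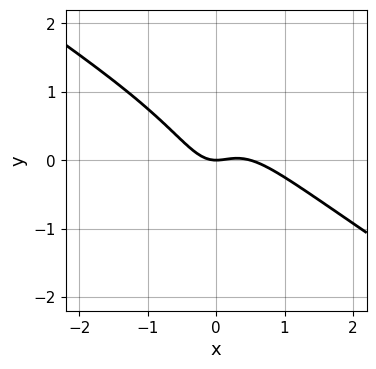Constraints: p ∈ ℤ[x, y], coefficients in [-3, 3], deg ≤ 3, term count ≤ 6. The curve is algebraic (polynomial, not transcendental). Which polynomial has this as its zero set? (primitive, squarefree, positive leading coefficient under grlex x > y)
1. Degree: the shape is more complex than any degree-2 curve, so deg p = 3.
2. Against the integer gridlines: it meets the x-axis at x = 0 (among the integer gridlines); it crosses the y-axis at the gridline y = 0.
3. Matching integer coefficients to the picture gives p.

2*x^3 + 3*x^2*y - x^2 + y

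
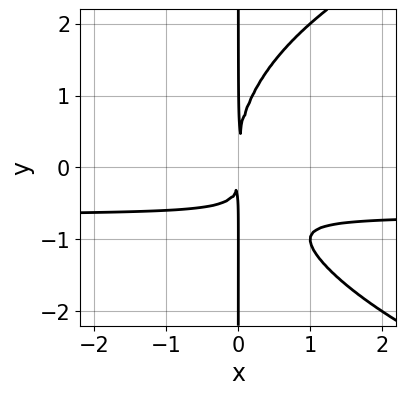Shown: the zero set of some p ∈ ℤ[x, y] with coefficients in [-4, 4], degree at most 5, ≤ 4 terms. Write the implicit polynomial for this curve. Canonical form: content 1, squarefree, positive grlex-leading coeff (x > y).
x*y^3 - 3*x^2*y - 2*x^2

1. deg p = 4. No degree-3 curve has this shape.
2. From the axis intercepts and sections: the visible y-axis segment lies entirely on the curve.
3. These observations pin down the coefficients.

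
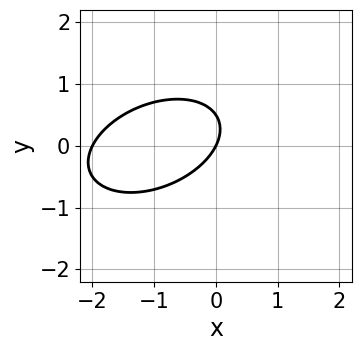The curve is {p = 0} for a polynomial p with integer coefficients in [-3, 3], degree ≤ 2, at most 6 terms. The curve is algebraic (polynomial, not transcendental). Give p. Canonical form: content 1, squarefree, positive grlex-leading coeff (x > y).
1. Degree: no degree-1 curve has this shape, so deg p = 2.
2. Against the integer gridlines: it crosses the y-axis at the gridline y = 0; the x-axis gridline crossings are at x ∈ {-2, 0}.
3. Together with the visible shape, these determine p as stated.

x^2 - x*y + 2*y^2 + 2*x - y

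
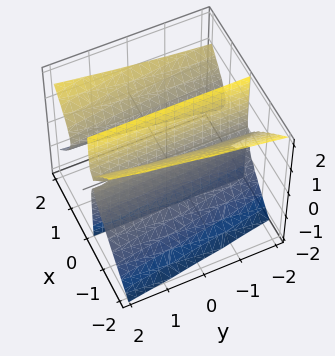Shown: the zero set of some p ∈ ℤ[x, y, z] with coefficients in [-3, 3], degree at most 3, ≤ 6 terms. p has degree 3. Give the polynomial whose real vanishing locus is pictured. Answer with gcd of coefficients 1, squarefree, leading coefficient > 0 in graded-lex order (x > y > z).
3*x^3 + x*y*z - 3*x*z^2 - 3*x^2 - x

1. There are 2 components. They look like related sheets of one shape, so recover p as a whole.
2. deg p = 3. A generic line meets the surface in up to 3 points.
3. From the axis intercepts and sections: it meets the x-axis at x = 0 (among the integer gridlines); every point of the y-axis in the box is on the surface; the visible z-axis segment lies entirely on the surface.
4. Assembling these constraints gives the stated polynomial.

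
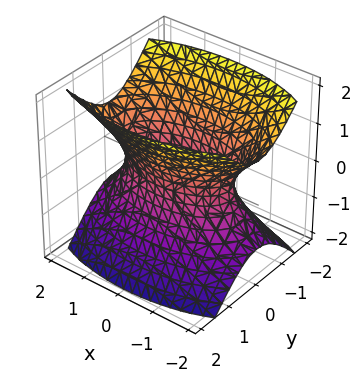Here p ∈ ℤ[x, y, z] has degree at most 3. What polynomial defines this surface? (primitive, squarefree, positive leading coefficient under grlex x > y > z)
x^2 + 3*y^2 - 2*z^2 - 2

First, deg p = 2. An hourglass — one-sheet hyperboloid; a quadric.
Then, symmetries: it's symmetric under z → −z, forcing even powers of z; the y ↦ −y reflection is a symmetry, so y appears only in even powers; the x ↦ −x reflection is a symmetry, so x appears only in even powers.
Next, from the visible intercepts: the surface avoids every integer z-axis point in the box.
Finally, the integer polynomial consistent with all of this is the stated p.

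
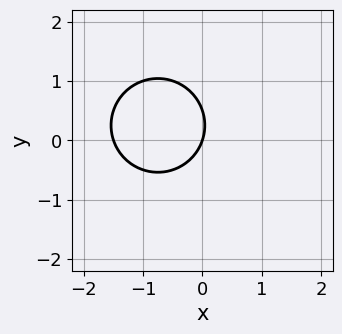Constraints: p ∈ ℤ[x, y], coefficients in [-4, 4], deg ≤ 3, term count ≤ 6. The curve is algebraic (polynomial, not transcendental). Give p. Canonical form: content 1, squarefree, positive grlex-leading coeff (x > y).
2*x^2 + 2*y^2 + 3*x - y

First, the degree is 2 — no degree-1 curve has this shape.
Then, from the axis intercepts and sections: one y-axis crossing is at y = 0; it meets the x-axis at x = 0 (among the integer gridlines).
Finally, these observations pin down the coefficients.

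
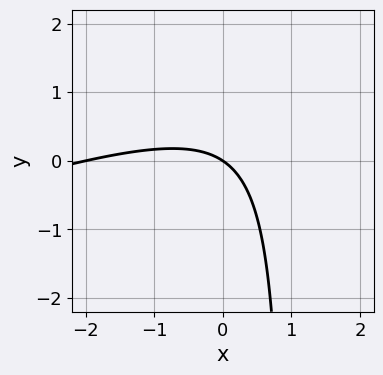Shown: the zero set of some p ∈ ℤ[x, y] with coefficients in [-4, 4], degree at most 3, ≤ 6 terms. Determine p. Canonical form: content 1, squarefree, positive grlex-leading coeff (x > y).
x^2 - 3*x*y + 2*x + 3*y

First, the degree is 2 — no degree-1 curve has this shape.
Next, from the visible intercepts: the x-axis gridline crossings are at x ∈ {-2, 0}; it crosses the y-axis at the gridline y = 0.
Finally, fitting integer coefficients to these (and the overall shape) gives p.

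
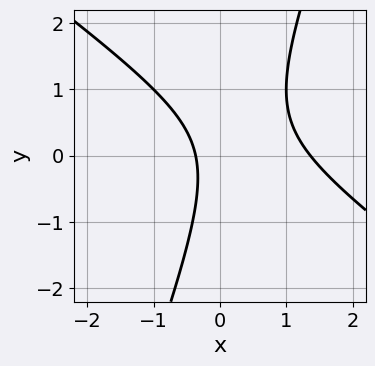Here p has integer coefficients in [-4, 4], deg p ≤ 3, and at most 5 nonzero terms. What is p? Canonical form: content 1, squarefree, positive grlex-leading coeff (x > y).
2*x^2 + 2*x*y - y^2 - 2*x - 1

Degree: a generic line meets the curve in up to 2 points, so deg p = 2.
From the axis intercepts and sections: the curve avoids every integer y-axis point in the box.
Matching integer coefficients to the picture gives p.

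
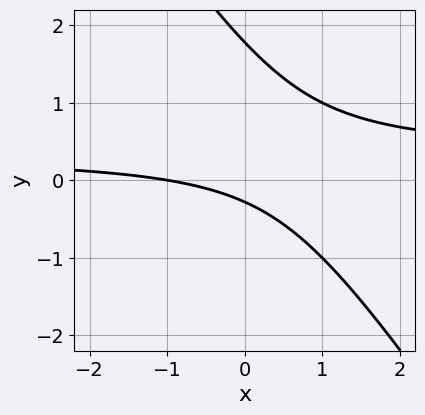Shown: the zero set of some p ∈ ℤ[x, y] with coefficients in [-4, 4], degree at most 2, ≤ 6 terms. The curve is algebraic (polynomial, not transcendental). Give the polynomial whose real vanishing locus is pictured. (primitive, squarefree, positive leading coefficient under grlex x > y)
Degree: the shape is more complex than any degree-1 curve, so deg p = 2.
Against the integer gridlines: it crosses the x-axis at the gridline x = -1.
Together with the visible shape, these determine p as stated.

3*x*y + 2*y^2 - x - 3*y - 1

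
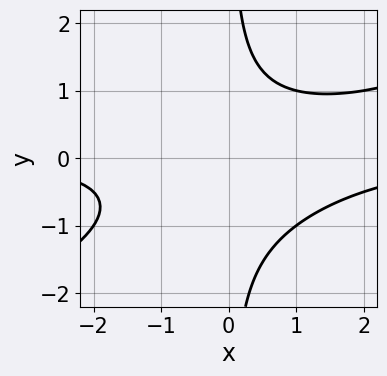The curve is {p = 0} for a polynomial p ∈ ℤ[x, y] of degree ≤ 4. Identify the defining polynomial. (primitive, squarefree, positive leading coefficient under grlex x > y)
The degree is 3 — the shape is more complex than any degree-2 curve.
Against the integer gridlines: the curve avoids every integer x-axis point in the box; it misses every integer gridline on the y-axis.
These observations pin down the coefficients.

x^2*y - 2*x*y^2 - x*y + 2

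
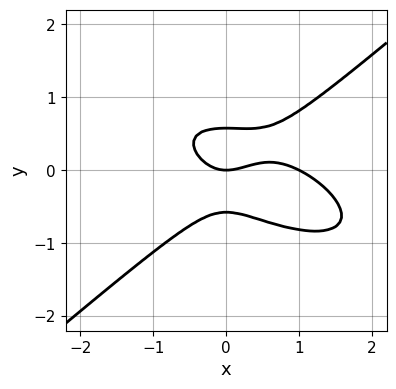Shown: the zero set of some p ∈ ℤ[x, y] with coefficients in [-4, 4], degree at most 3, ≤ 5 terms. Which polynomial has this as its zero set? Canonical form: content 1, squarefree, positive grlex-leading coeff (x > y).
x^3 + x^2*y - 3*y^3 - x^2 + y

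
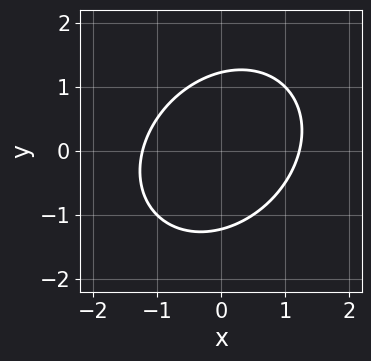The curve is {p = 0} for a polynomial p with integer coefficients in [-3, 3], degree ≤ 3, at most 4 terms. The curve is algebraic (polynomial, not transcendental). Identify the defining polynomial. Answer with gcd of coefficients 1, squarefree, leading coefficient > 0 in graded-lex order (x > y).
2*x^2 - x*y + 2*y^2 - 3

Degree: the shape is more complex than any degree-1 curve, so deg p = 2.
The integer polynomial consistent with all of this is the stated p.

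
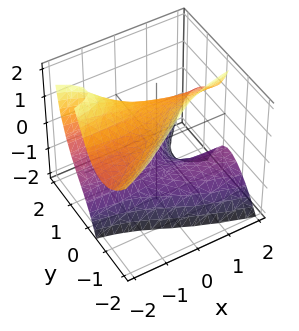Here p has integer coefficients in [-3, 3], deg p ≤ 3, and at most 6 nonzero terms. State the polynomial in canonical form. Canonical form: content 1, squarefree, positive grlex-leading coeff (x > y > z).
x*y^2 - 3*x*y*z - 3*y^3 - 2*z^2 + 3

(a) Degree: a generic line meets the surface in up to 3 points, so deg p = 3.
(b) From the visible intercepts: one y-axis crossing is at y = 1; the surface avoids every integer x-axis point in the box.
(c) Solving for integer coefficients yields p as stated.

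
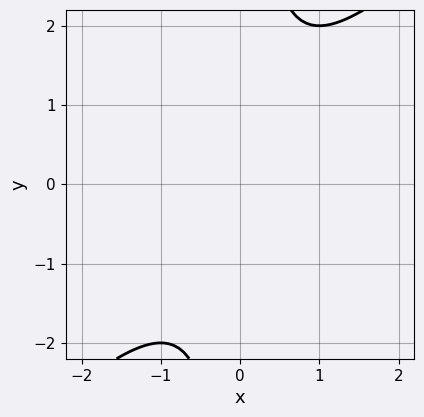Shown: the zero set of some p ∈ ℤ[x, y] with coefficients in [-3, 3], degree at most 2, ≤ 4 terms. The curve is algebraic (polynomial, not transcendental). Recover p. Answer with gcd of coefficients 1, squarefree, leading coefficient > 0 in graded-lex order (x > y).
(a) The degree is 2 — a generic line meets the curve in up to 2 points.
(b) From the axis intercepts and sections: it misses every integer gridline on the x-axis; no y-intercept at any integer in the box.
(c) The integer polynomial consistent with all of this is the stated p.

x^2 - x*y + 1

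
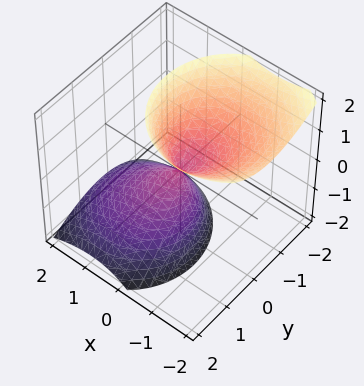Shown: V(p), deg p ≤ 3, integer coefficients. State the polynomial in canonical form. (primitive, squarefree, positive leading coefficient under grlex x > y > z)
2*x^2 + 2*x*z + 2*y^2 + y*z - z^2

First, there are 2 components. Treating them together as one polynomial.
Next, the degree is 2 — a generic line meets the surface in up to 2 points.
Next, checking where it meets the axes: it crosses the y-axis at the gridline y = 0; one z-axis crossing is at z = 0; it meets the x-axis at x = 0 (among the integer gridlines).
Finally, the integer polynomial consistent with all of this is the stated p.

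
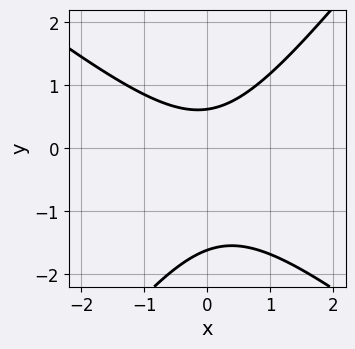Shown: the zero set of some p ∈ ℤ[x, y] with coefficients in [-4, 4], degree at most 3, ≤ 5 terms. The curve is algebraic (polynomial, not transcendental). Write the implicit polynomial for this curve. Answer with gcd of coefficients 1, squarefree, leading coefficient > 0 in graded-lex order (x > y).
1. Degree: no degree-1 curve has this shape, so deg p = 2.
2. Checking where it meets the axes: no x-intercept at any integer in the box.
3. Matching integer coefficients to the picture gives p.

2*x^2 + x*y - 2*y^2 - 2*y + 2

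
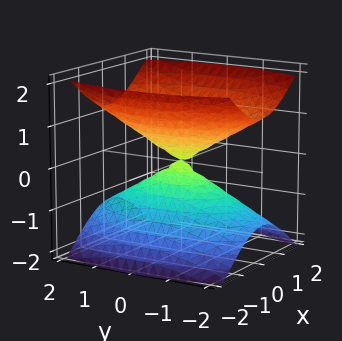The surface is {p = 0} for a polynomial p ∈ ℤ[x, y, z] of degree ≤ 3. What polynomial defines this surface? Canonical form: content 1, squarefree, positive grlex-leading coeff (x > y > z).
3*x^2 + y^2 - 3*z^2

(a) There are 2 components. They look like related sheets of one shape, so recover p as a whole.
(b) The degree is 2 — two nappes meeting at a single point; a quadric.
(c) Symmetries: mirror symmetry x ↦ −x ⇒ only even powers of x; mirror symmetry z ↦ −z ⇒ only even powers of z; the y ↦ −y reflection is a symmetry, so y appears only in even powers.
(d) Checking where it meets the axes: it crosses the z-axis at the gridline z = 0; it meets the y-axis at y = 0 (among the integer gridlines); one x-axis crossing is at x = 0.
(e) Putting this together gives p.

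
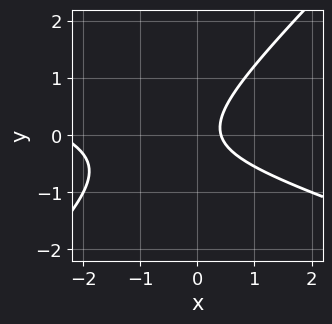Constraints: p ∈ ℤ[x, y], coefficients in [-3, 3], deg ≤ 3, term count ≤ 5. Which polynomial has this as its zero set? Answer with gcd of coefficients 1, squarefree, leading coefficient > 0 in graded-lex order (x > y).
x^2 + 2*x*y - 3*y^2 + 2*x - 1

deg p = 2. The shape is more complex than any degree-1 curve.
Against the integer gridlines: the curve avoids every integer y-axis point in the box.
The integer polynomial consistent with all of this is the stated p.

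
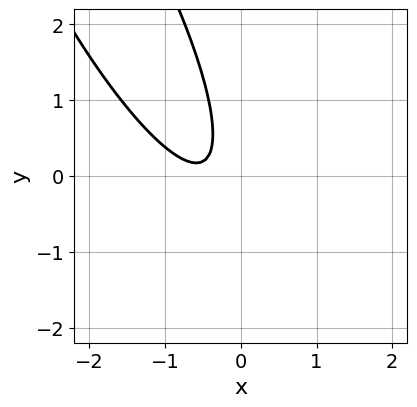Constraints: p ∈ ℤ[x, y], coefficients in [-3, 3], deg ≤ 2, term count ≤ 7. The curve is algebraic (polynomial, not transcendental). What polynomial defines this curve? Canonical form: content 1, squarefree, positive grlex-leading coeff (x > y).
3*x^2 + 3*x*y + y^2 + 3*x + 1

First, deg p = 2. The shape is more complex than any degree-1 curve.
Then, reading off the gridlines: the curve avoids every integer x-axis point in the box; no y-intercept at any integer in the box.
Finally, these observations pin down the coefficients.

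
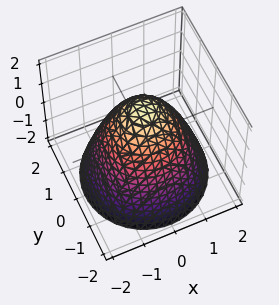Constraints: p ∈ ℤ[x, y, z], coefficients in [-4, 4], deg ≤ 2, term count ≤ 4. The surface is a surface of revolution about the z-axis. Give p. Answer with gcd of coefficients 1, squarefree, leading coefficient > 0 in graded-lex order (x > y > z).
First, deg p = 2.
Next, symmetry: the z-axis is an axis of rotation, so x and y enter only as x² + y².
Next, observable constraints: a circular section at z = 0 has radius between 1 and 2.
Finally, these observations pin down the coefficients.

2*x^2 + 2*y^2 + 2*z - 3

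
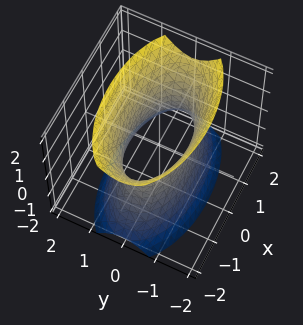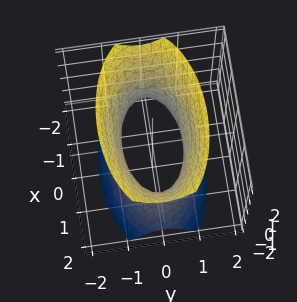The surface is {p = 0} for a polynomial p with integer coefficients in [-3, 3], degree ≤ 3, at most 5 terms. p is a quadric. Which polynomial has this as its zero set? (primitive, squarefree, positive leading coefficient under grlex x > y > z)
x^2 + 3*y^2 - z^2 - 2

The degree is 2 — one connected sheet with a waist; a quadric.
Symmetries: the y ↦ −y reflection is a symmetry, so y appears only in even powers; mirror symmetry x ↦ −x ⇒ only even powers of x; it's symmetric under z → −z, forcing even powers of z.
From the visible intercepts: no z-intercept at any integer in the box.
Together with the visible shape, these determine p as stated.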